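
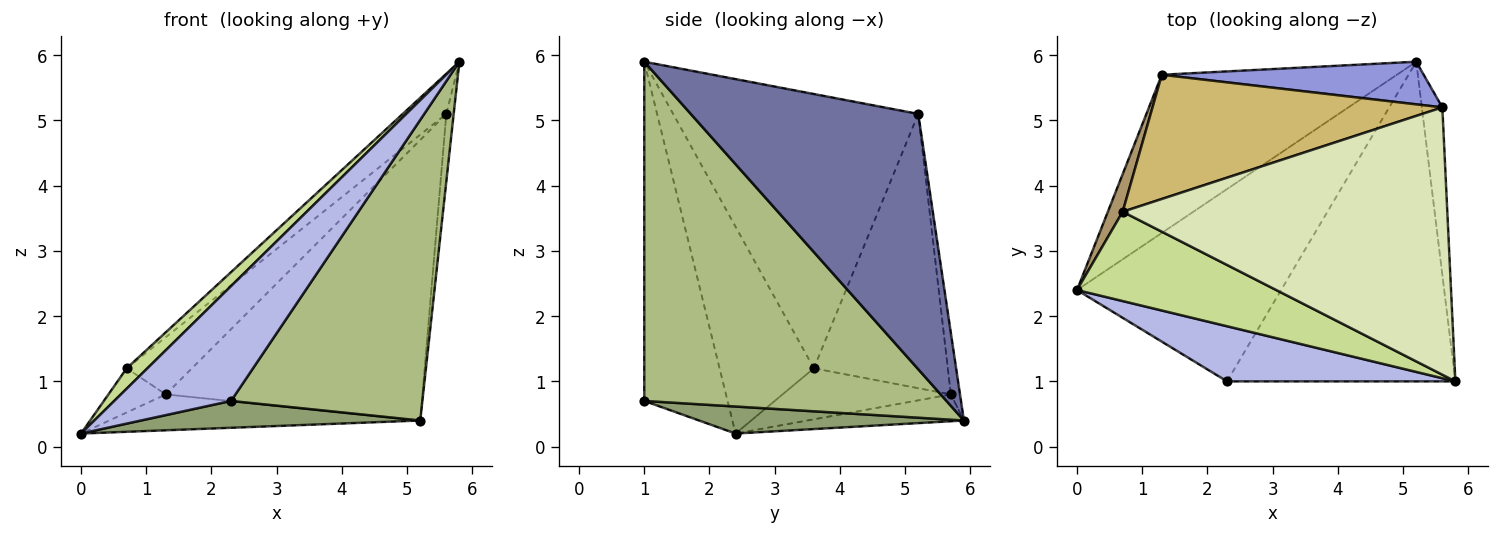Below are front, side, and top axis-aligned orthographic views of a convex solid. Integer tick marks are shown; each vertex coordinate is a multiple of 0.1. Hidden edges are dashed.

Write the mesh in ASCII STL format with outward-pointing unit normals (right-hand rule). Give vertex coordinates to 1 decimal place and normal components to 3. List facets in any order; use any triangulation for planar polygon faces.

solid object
 facet normal 0.996 0.032 -0.080
  outer loop
   vertex 5.6 5.2 5.1
   vertex 5.8 1.0 5.9
   vertex 5.2 5.9 0.4
  endloop
 endfacet
 facet normal -0.111 0.220 -0.969
  outer loop
   vertex 1.3 5.7 0.8
   vertex 5.2 5.9 0.4
   vertex 0.0 2.4 0.2
  endloop
 endfacet
 facet normal -0.035 0.988 0.150
  outer loop
   vertex 1.3 5.7 0.8
   vertex 5.6 5.2 5.1
   vertex 5.2 5.9 0.4
  endloop
 endfacet
 facet normal -0.541 -0.758 0.364
  outer loop
   vertex 2.3 1.0 0.7
   vertex 5.8 1.0 5.9
   vertex 0.0 2.4 0.2
  endloop
 endfacet
 facet normal 0.130 -0.137 -0.982
  outer loop
   vertex 2.3 1.0 0.7
   vertex 0.0 2.4 0.2
   vertex 5.2 5.9 0.4
  endloop
 endfacet
 facet normal 0.734 -0.465 -0.494
  outer loop
   vertex 2.3 1.0 0.7
   vertex 5.2 5.9 0.4
   vertex 5.8 1.0 5.9
  endloop
 endfacet
 facet normal -0.711 -0.156 0.685
  outer loop
   vertex 0.7 3.6 1.2
   vertex 0.0 2.4 0.2
   vertex 5.8 1.0 5.9
  endloop
 endfacet
 facet normal -0.641 0.114 0.759
  outer loop
   vertex 0.7 3.6 1.2
   vertex 5.8 1.0 5.9
   vertex 5.6 5.2 5.1
  endloop
 endfacet
 facet normal -0.913 0.311 0.265
  outer loop
   vertex 0.7 3.6 1.2
   vertex 1.3 5.7 0.8
   vertex 0.0 2.4 0.2
  endloop
 endfacet
 facet normal -0.652 0.317 0.689
  outer loop
   vertex 0.7 3.6 1.2
   vertex 5.6 5.2 5.1
   vertex 1.3 5.7 0.8
  endloop
 endfacet
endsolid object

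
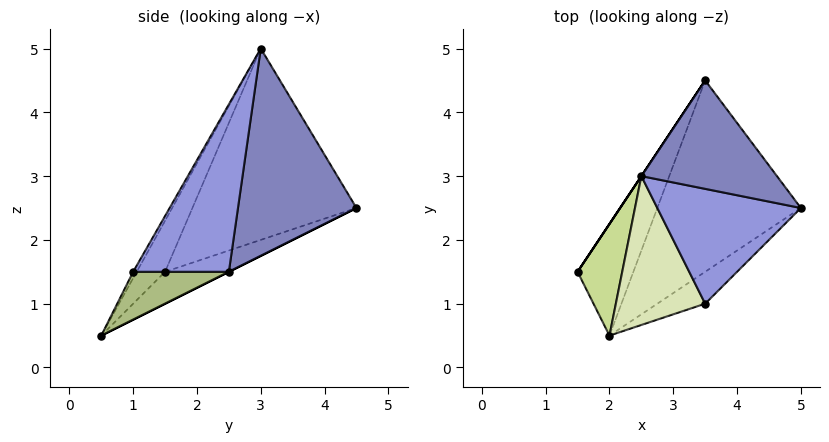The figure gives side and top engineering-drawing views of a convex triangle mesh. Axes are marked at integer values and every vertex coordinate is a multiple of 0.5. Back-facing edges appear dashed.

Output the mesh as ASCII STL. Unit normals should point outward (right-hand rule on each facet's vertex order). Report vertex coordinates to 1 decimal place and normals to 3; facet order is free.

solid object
 facet normal -0.832 0.555 0.000
  outer loop
   vertex 2.5 3.0 5.0
   vertex 3.5 4.5 2.5
   vertex 1.5 1.5 1.5
  endloop
 endfacet
 facet normal 0.789 0.334 0.516
  outer loop
   vertex 2.5 3.0 5.0
   vertex 5.0 2.5 1.5
   vertex 3.5 4.5 2.5
  endloop
 endfacet
 facet normal 0.605 -0.605 0.518
  outer loop
   vertex 3.5 1.0 1.5
   vertex 5.0 2.5 1.5
   vertex 2.5 3.0 5.0
  endloop
 endfacet
 facet normal -0.422 0.527 -0.738
  outer loop
   vertex 2.0 0.5 0.5
   vertex 1.5 1.5 1.5
   vertex 3.5 4.5 2.5
  endloop
 endfacet
 facet normal 0.000 0.447 -0.894
  outer loop
   vertex 2.0 0.5 0.5
   vertex 3.5 4.5 2.5
   vertex 5.0 2.5 1.5
  endloop
 endfacet
 facet normal 0.577 -0.577 -0.577
  outer loop
   vertex 2.0 0.5 0.5
   vertex 5.0 2.5 1.5
   vertex 3.5 1.0 1.5
  endloop
 endfacet
 facet normal -0.523 -0.719 0.458
  outer loop
   vertex 2.0 0.5 0.5
   vertex 2.5 3.0 5.0
   vertex 1.5 1.5 1.5
  endloop
 endfacet
 facet normal -0.035 -0.872 0.488
  outer loop
   vertex 2.0 0.5 0.5
   vertex 3.5 1.0 1.5
   vertex 2.5 3.0 5.0
  endloop
 endfacet
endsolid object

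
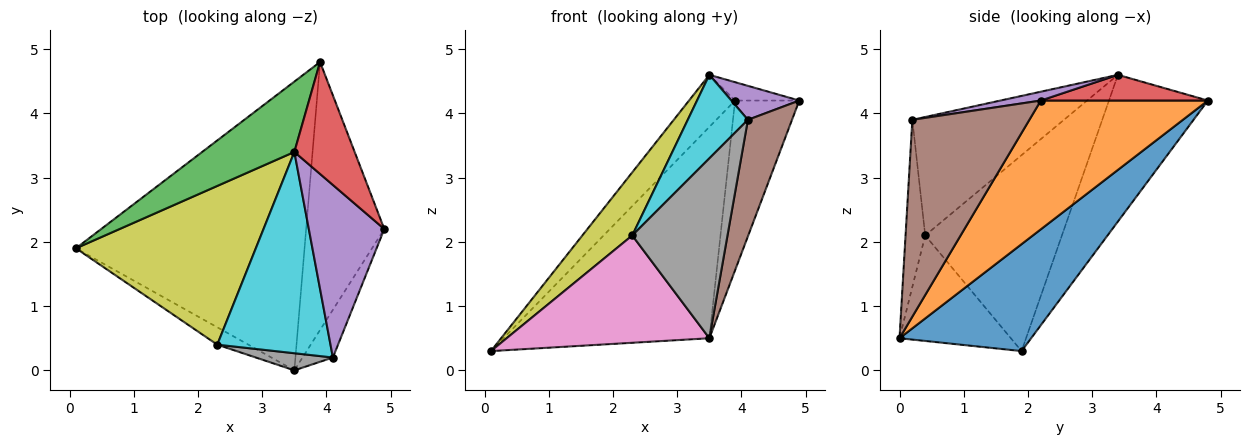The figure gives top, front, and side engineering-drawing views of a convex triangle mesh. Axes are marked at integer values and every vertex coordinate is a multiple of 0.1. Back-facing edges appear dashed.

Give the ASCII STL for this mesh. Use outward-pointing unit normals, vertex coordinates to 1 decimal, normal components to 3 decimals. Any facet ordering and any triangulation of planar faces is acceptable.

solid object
 facet normal 0.353 0.553 -0.755
  outer loop
   vertex 3.5 0.0 0.5
   vertex 0.1 1.9 0.3
   vertex 3.9 4.8 4.2
  endloop
 endfacet
 facet normal 0.812 0.312 -0.493
  outer loop
   vertex 3.5 0.0 0.5
   vertex 3.9 4.8 4.2
   vertex 4.9 2.2 4.2
  endloop
 endfacet
 facet normal -0.788 0.367 0.495
  outer loop
   vertex 3.5 3.4 4.6
   vertex 3.9 4.8 4.2
   vertex 0.1 1.9 0.3
  endloop
 endfacet
 facet normal 0.388 0.149 0.910
  outer loop
   vertex 3.5 3.4 4.6
   vertex 4.9 2.2 4.2
   vertex 3.9 4.8 4.2
  endloop
 endfacet
 facet normal 0.114 -0.192 0.975
  outer loop
   vertex 4.1 0.2 3.9
   vertex 4.9 2.2 4.2
   vertex 3.5 3.4 4.6
  endloop
 endfacet
 facet normal 0.926 -0.349 -0.143
  outer loop
   vertex 4.1 0.2 3.9
   vertex 3.5 0.0 0.5
   vertex 4.9 2.2 4.2
  endloop
 endfacet
 facet normal -0.477 -0.868 -0.141
  outer loop
   vertex 2.3 0.4 2.1
   vertex 0.1 1.9 0.3
   vertex 3.5 0.0 0.5
  endloop
 endfacet
 facet normal -0.201 -0.975 0.093
  outer loop
   vertex 2.3 0.4 2.1
   vertex 3.5 0.0 0.5
   vertex 4.1 0.2 3.9
  endloop
 endfacet
 facet normal -0.711 -0.260 0.653
  outer loop
   vertex 2.3 0.4 2.1
   vertex 3.5 3.4 4.6
   vertex 0.1 1.9 0.3
  endloop
 endfacet
 facet normal -0.695 -0.276 0.664
  outer loop
   vertex 2.3 0.4 2.1
   vertex 4.1 0.2 3.9
   vertex 3.5 3.4 4.6
  endloop
 endfacet
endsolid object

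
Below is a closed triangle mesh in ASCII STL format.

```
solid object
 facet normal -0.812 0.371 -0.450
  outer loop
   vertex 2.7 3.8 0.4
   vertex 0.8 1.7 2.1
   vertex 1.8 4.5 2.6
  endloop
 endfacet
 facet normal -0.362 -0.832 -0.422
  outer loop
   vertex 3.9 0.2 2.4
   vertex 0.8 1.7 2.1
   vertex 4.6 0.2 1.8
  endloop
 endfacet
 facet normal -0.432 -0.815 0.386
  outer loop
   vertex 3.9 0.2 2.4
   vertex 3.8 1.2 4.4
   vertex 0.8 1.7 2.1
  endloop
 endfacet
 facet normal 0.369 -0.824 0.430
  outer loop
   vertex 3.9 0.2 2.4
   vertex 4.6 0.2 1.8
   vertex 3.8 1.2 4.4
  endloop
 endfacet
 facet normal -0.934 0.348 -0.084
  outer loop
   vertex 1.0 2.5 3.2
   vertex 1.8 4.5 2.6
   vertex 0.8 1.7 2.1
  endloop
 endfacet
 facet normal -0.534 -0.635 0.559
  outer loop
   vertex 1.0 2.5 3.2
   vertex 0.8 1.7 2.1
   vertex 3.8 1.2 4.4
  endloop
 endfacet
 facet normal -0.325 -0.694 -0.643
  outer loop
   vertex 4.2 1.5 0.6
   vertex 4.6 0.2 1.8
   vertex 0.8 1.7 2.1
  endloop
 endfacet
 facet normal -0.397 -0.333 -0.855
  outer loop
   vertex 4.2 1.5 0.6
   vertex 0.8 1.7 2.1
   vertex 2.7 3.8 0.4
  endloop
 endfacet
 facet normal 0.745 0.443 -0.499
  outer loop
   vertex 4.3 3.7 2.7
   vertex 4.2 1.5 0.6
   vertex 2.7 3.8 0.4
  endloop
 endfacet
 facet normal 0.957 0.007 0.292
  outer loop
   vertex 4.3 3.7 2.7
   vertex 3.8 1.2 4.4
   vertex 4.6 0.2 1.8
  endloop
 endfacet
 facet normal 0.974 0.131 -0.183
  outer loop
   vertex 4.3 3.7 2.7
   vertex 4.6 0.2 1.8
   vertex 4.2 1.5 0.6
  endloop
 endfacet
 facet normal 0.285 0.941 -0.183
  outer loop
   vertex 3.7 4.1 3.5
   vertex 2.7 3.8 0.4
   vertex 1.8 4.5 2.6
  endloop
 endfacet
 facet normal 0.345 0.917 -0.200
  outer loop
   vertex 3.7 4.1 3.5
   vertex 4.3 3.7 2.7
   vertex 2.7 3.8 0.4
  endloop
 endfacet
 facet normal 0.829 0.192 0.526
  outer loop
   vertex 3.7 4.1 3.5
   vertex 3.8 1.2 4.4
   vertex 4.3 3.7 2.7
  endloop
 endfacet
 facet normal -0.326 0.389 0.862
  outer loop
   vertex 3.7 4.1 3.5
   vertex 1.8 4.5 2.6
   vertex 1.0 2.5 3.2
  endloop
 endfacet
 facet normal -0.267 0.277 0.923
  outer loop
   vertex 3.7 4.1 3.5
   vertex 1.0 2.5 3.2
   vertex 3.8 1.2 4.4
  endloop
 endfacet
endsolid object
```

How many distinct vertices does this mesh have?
10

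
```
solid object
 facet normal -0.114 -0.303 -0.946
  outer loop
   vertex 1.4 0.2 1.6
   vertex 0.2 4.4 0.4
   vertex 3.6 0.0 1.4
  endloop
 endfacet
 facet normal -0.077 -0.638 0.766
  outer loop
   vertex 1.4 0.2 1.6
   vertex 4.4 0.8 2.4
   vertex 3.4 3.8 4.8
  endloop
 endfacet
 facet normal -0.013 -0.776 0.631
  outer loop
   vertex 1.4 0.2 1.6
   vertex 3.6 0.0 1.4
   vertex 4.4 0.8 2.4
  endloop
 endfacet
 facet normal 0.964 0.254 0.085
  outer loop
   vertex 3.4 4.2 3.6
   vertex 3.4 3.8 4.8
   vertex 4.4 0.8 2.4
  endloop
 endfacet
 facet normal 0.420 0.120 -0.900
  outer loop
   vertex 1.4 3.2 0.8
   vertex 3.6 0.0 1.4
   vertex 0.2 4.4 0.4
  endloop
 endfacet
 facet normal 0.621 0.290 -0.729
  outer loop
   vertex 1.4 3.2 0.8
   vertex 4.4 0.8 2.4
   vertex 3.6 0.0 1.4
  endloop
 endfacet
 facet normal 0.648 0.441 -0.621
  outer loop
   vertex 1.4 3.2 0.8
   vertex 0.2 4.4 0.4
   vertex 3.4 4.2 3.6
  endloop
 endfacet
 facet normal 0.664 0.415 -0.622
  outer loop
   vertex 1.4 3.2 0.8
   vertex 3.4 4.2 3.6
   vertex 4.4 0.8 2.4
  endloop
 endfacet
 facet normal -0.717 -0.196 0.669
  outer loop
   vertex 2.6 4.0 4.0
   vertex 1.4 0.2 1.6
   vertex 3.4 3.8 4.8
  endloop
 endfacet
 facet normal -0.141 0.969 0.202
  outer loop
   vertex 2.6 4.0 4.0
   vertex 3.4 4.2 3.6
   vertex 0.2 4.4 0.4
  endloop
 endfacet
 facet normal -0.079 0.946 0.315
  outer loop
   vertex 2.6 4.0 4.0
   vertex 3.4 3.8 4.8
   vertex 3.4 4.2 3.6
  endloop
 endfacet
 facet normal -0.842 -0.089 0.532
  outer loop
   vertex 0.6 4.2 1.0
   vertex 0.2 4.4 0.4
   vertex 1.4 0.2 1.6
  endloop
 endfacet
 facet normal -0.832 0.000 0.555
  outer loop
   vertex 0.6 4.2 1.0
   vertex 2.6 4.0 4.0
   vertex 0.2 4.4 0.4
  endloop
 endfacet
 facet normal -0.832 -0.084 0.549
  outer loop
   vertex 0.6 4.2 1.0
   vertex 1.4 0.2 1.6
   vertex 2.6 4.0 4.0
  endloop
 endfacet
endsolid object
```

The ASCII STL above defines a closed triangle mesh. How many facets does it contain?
14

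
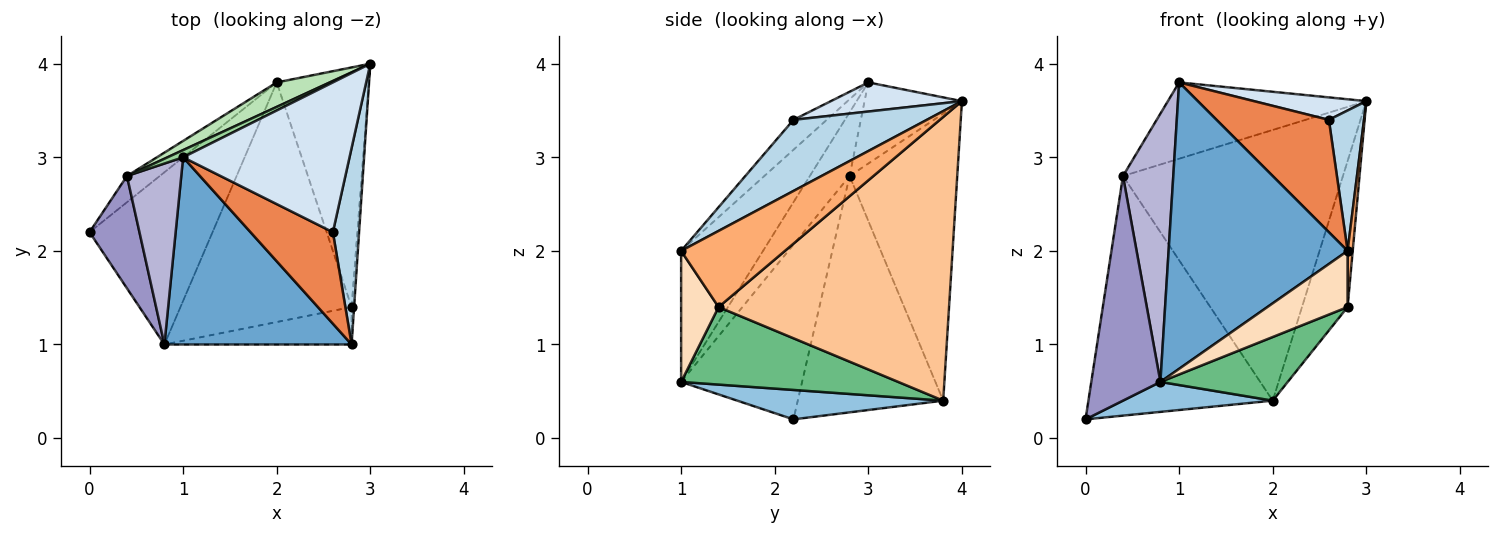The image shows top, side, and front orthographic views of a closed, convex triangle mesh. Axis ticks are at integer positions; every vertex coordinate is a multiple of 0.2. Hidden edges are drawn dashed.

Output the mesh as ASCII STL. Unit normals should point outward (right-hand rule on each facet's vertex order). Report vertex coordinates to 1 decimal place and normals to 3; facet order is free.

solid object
 facet normal -0.358 -0.782 0.511
  outer loop
   vertex 0.8 1.0 0.6
   vertex 2.8 1.0 2.0
   vertex 1.0 3.0 3.8
  endloop
 endfacet
 facet normal 0.229 -0.167 -0.959
  outer loop
   vertex 0.8 1.0 0.6
   vertex 0.0 2.2 0.2
   vertex 2.0 3.8 0.4
  endloop
 endfacet
 facet normal 0.911 -0.240 0.336
  outer loop
   vertex 2.6 2.2 3.4
   vertex 2.8 1.0 2.0
   vertex 3.0 4.0 3.6
  endloop
 endfacet
 facet normal 0.171 -0.146 0.974
  outer loop
   vertex 2.6 2.2 3.4
   vertex 3.0 4.0 3.6
   vertex 1.0 3.0 3.8
  endloop
 endfacet
 facet normal -0.224 -0.756 0.616
  outer loop
   vertex 2.6 2.2 3.4
   vertex 1.0 3.0 3.8
   vertex 2.8 1.0 2.0
  endloop
 endfacet
 facet normal 0.998 -0.049 -0.033
  outer loop
   vertex 2.8 1.4 1.4
   vertex 3.0 4.0 3.6
   vertex 2.8 1.0 2.0
  endloop
 endfacet
 facet normal 0.935 0.185 -0.304
  outer loop
   vertex 2.8 1.4 1.4
   vertex 2.0 3.8 0.4
   vertex 3.0 4.0 3.6
  endloop
 endfacet
 facet normal 0.362 -0.776 -0.517
  outer loop
   vertex 2.8 1.4 1.4
   vertex 2.8 1.0 2.0
   vertex 0.8 1.0 0.6
  endloop
 endfacet
 facet normal 0.401 -0.235 -0.885
  outer loop
   vertex 2.8 1.4 1.4
   vertex 0.8 1.0 0.6
   vertex 2.0 3.8 0.4
  endloop
 endfacet
 facet normal -0.439 0.895 0.084
  outer loop
   vertex 0.4 2.8 2.8
   vertex 1.0 3.0 3.8
   vertex 3.0 4.0 3.6
  endloop
 endfacet
 facet normal -0.438 0.895 0.081
  outer loop
   vertex 0.4 2.8 2.8
   vertex 3.0 4.0 3.6
   vertex 2.0 3.8 0.4
  endloop
 endfacet
 facet normal -0.617 0.782 -0.086
  outer loop
   vertex 0.4 2.8 2.8
   vertex 2.0 3.8 0.4
   vertex 0.0 2.2 0.2
  endloop
 endfacet
 facet normal -0.843 -0.482 0.241
  outer loop
   vertex 0.4 2.8 2.8
   vertex 0.0 2.2 0.2
   vertex 0.8 1.0 0.6
  endloop
 endfacet
 facet normal -0.548 -0.693 0.468
  outer loop
   vertex 0.4 2.8 2.8
   vertex 0.8 1.0 0.6
   vertex 1.0 3.0 3.8
  endloop
 endfacet
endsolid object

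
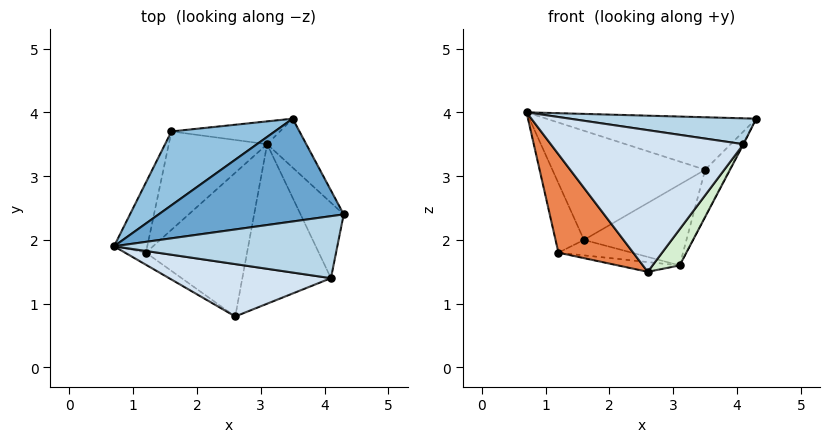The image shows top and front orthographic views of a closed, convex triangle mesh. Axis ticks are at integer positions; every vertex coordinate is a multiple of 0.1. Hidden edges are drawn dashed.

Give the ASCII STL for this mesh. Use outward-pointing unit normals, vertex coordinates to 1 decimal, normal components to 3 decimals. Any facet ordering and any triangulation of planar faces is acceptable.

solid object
 facet normal -0.038 0.454 0.890
  outer loop
   vertex 3.5 3.9 3.1
   vertex 0.7 1.9 4.0
   vertex 4.3 2.4 3.9
  endloop
 endfacet
 facet normal -0.381 0.766 0.518
  outer loop
   vertex 1.6 3.7 2.0
   vertex 0.7 1.9 4.0
   vertex 3.5 3.9 3.1
  endloop
 endfacet
 facet normal 0.079 -0.384 0.920
  outer loop
   vertex 4.1 1.4 3.5
   vertex 4.3 2.4 3.9
   vertex 0.7 1.9 4.0
  endloop
 endfacet
 facet normal -0.087 -0.934 0.345
  outer loop
   vertex 4.1 1.4 3.5
   vertex 0.7 1.9 4.0
   vertex 2.6 0.8 1.5
  endloop
 endfacet
 facet normal -0.592 -0.800 -0.098
  outer loop
   vertex 1.2 1.8 1.8
   vertex 2.6 0.8 1.5
   vertex 0.7 1.9 4.0
  endloop
 endfacet
 facet normal -0.948 0.223 -0.226
  outer loop
   vertex 1.2 1.8 1.8
   vertex 0.7 1.9 4.0
   vertex 1.6 3.7 2.0
  endloop
 endfacet
 facet normal 0.056 0.961 -0.271
  outer loop
   vertex 3.1 3.5 1.6
   vertex 1.6 3.7 2.0
   vertex 3.5 3.9 3.1
  endloop
 endfacet
 facet normal 0.896 0.307 -0.321
  outer loop
   vertex 3.1 3.5 1.6
   vertex 3.5 3.9 3.1
   vertex 4.3 2.4 3.9
  endloop
 endfacet
 facet normal -0.163 0.067 -0.984
  outer loop
   vertex 3.1 3.5 1.6
   vertex 2.6 0.8 1.5
   vertex 1.2 1.8 1.8
  endloop
 endfacet
 facet normal -0.236 0.151 -0.960
  outer loop
   vertex 3.1 3.5 1.6
   vertex 1.2 1.8 1.8
   vertex 1.6 3.7 2.0
  endloop
 endfacet
 facet normal 0.888 0.006 -0.460
  outer loop
   vertex 3.1 3.5 1.6
   vertex 4.3 2.4 3.9
   vertex 4.1 1.4 3.5
  endloop
 endfacet
 facet normal 0.812 -0.129 -0.570
  outer loop
   vertex 3.1 3.5 1.6
   vertex 4.1 1.4 3.5
   vertex 2.6 0.8 1.5
  endloop
 endfacet
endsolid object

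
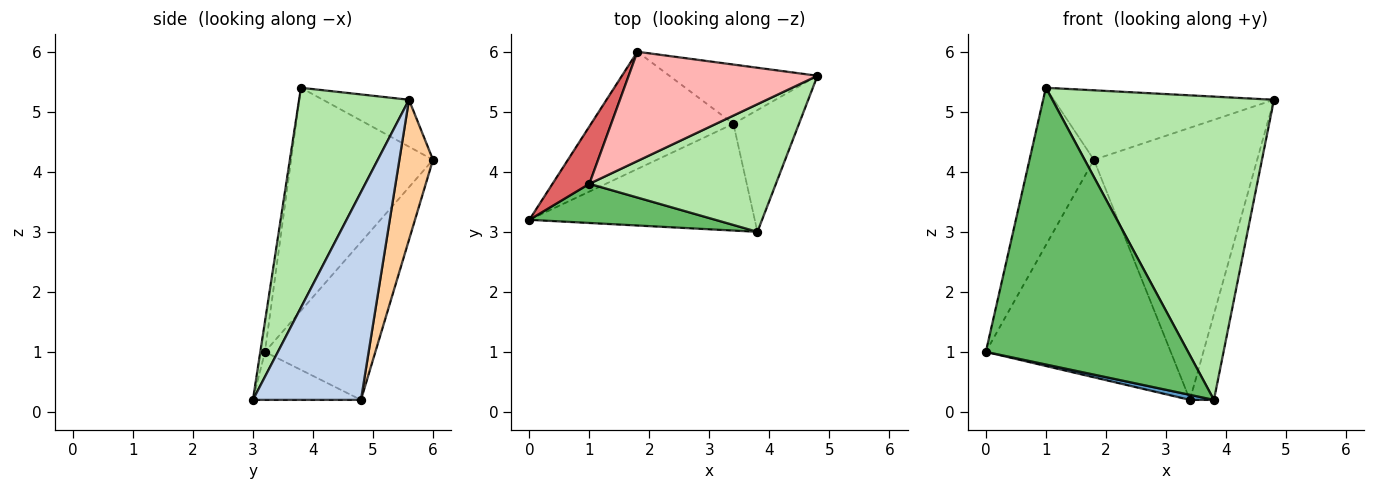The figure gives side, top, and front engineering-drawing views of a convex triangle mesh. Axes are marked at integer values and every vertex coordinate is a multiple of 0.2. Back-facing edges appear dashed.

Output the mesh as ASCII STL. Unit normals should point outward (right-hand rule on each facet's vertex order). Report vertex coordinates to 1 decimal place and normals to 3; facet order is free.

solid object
 facet normal -0.208 -0.046 -0.977
  outer loop
   vertex 3.4 4.8 0.2
   vertex 3.8 3.0 0.2
   vertex 0.0 3.2 1.0
  endloop
 endfacet
 facet normal 0.933 0.207 -0.294
  outer loop
   vertex 3.4 4.8 0.2
   vertex 4.8 5.6 5.2
   vertex 3.8 3.0 0.2
  endloop
 endfacet
 facet normal -0.465 0.779 -0.420
  outer loop
   vertex 1.8 6.0 4.2
   vertex 3.4 4.8 0.2
   vertex 0.0 3.2 1.0
  endloop
 endfacet
 facet normal 0.197 0.958 -0.208
  outer loop
   vertex 1.8 6.0 4.2
   vertex 4.8 5.6 5.2
   vertex 3.4 4.8 0.2
  endloop
 endfacet
 facet normal -0.023 -0.990 0.140
  outer loop
   vertex 1.0 3.8 5.4
   vertex 0.0 3.2 1.0
   vertex 3.8 3.0 0.2
  endloop
 endfacet
 facet normal 0.416 -0.838 0.353
  outer loop
   vertex 1.0 3.8 5.4
   vertex 3.8 3.0 0.2
   vertex 4.8 5.6 5.2
  endloop
 endfacet
 facet normal -0.900 0.409 0.149
  outer loop
   vertex 1.0 3.8 5.4
   vertex 1.8 6.0 4.2
   vertex 0.0 3.2 1.0
  endloop
 endfacet
 facet normal -0.205 0.525 0.826
  outer loop
   vertex 1.0 3.8 5.4
   vertex 4.8 5.6 5.2
   vertex 1.8 6.0 4.2
  endloop
 endfacet
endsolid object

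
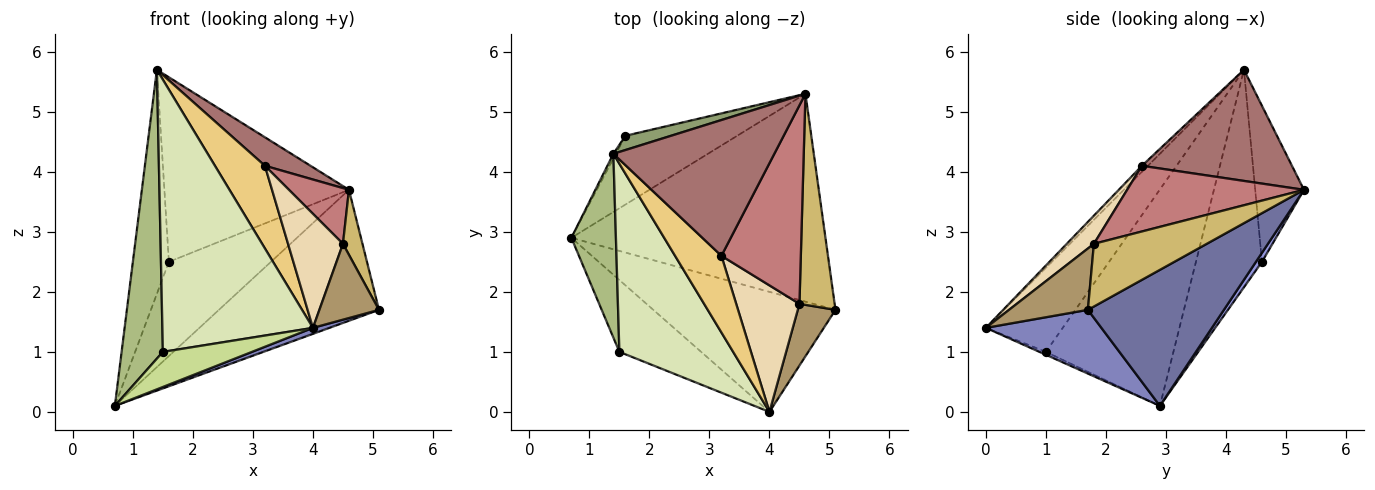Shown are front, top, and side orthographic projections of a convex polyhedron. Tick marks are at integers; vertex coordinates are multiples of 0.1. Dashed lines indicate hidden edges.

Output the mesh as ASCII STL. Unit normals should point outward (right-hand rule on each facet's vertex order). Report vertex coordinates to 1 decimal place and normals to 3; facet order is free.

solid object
 facet normal 0.413 0.485 -0.771
  outer loop
   vertex 4.6 5.3 3.7
   vertex 5.1 1.7 1.7
   vertex 0.7 2.9 0.1
  endloop
 endfacet
 facet normal 0.330 -0.047 -0.943
  outer loop
   vertex 4.0 0.0 1.4
   vertex 0.7 2.9 0.1
   vertex 5.1 1.7 1.7
  endloop
 endfacet
 facet normal 0.047 0.807 -0.589
  outer loop
   vertex 1.6 4.6 2.5
   vertex 4.6 5.3 3.7
   vertex 0.7 2.9 0.1
  endloop
 endfacet
 facet normal -0.878 0.479 -0.010
  outer loop
   vertex 1.6 4.6 2.5
   vertex 0.7 2.9 0.1
   vertex 1.4 4.3 5.7
  endloop
 endfacet
 facet normal -0.255 0.964 0.074
  outer loop
   vertex 1.6 4.6 2.5
   vertex 1.4 4.3 5.7
   vertex 4.6 5.3 3.7
  endloop
 endfacet
 facet normal -0.934 -0.302 0.192
  outer loop
   vertex 1.5 1.0 1.0
   vertex 1.4 4.3 5.7
   vertex 0.7 2.9 0.1
  endloop
 endfacet
 facet normal -0.032 -0.439 -0.898
  outer loop
   vertex 1.5 1.0 1.0
   vertex 0.7 2.9 0.1
   vertex 4.0 0.0 1.4
  endloop
 endfacet
 facet normal -0.387 -0.758 0.524
  outer loop
   vertex 1.5 1.0 1.0
   vertex 4.0 0.0 1.4
   vertex 1.4 4.3 5.7
  endloop
 endfacet
 facet normal 0.717 -0.541 0.440
  outer loop
   vertex 4.5 1.8 2.8
   vertex 4.0 0.0 1.4
   vertex 5.1 1.7 1.7
  endloop
 endfacet
 facet normal 0.862 -0.149 0.484
  outer loop
   vertex 4.5 1.8 2.8
   vertex 5.1 1.7 1.7
   vertex 4.6 5.3 3.7
  endloop
 endfacet
 facet normal -0.088 -0.730 0.677
  outer loop
   vertex 3.2 2.6 4.1
   vertex 1.4 4.3 5.7
   vertex 4.0 0.0 1.4
  endloop
 endfacet
 facet normal 0.314 -0.636 0.705
  outer loop
   vertex 3.2 2.6 4.1
   vertex 4.0 0.0 1.4
   vertex 4.5 1.8 2.8
  endloop
 endfacet
 facet normal 0.560 -0.170 0.811
  outer loop
   vertex 3.2 2.6 4.1
   vertex 4.6 5.3 3.7
   vertex 1.4 4.3 5.7
  endloop
 endfacet
 facet normal 0.623 -0.211 0.753
  outer loop
   vertex 3.2 2.6 4.1
   vertex 4.5 1.8 2.8
   vertex 4.6 5.3 3.7
  endloop
 endfacet
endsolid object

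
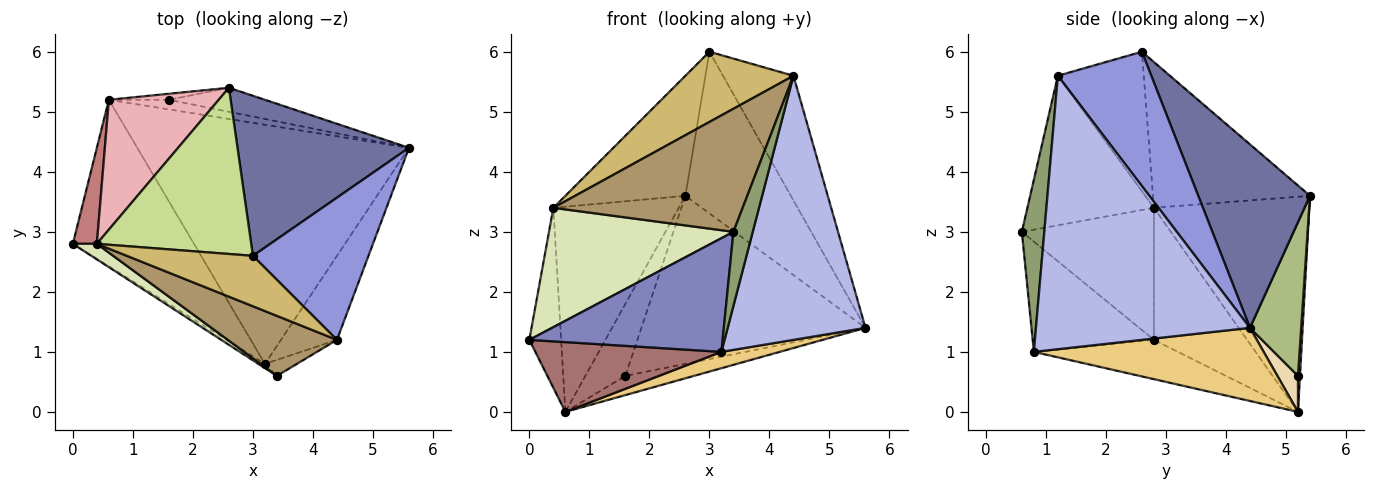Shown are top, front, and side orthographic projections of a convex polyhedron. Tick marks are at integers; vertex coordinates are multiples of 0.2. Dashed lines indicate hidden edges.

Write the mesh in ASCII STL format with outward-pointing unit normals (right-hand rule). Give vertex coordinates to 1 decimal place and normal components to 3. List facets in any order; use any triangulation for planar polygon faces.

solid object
 facet normal 0.601 0.568 0.562
  outer loop
   vertex 2.6 5.4 3.6
   vertex 3.0 2.6 6.0
   vertex 5.6 4.4 1.4
  endloop
 endfacet
 facet normal -0.531 -0.847 -0.032
  outer loop
   vertex 3.2 0.8 1.0
   vertex 3.4 0.6 3.0
   vertex 0.0 2.8 1.2
  endloop
 endfacet
 facet normal 0.658 0.496 0.566
  outer loop
   vertex 4.4 1.2 5.6
   vertex 5.6 4.4 1.4
   vertex 3.0 2.6 6.0
  endloop
 endfacet
 facet normal 0.829 -0.534 -0.170
  outer loop
   vertex 4.4 1.2 5.6
   vertex 3.2 0.8 1.0
   vertex 5.6 4.4 1.4
  endloop
 endfacet
 facet normal 0.751 -0.646 -0.140
  outer loop
   vertex 4.4 1.2 5.6
   vertex 3.4 0.6 3.0
   vertex 3.2 0.8 1.0
  endloop
 endfacet
 facet normal 0.221 0.966 -0.138
  outer loop
   vertex 1.6 5.2 0.6
   vertex 2.6 5.4 3.6
   vertex 5.6 4.4 1.4
  endloop
 endfacet
 facet normal -0.608 0.465 0.644
  outer loop
   vertex 0.4 2.8 3.4
   vertex 3.0 2.6 6.0
   vertex 2.6 5.4 3.6
  endloop
 endfacet
 facet normal -0.579 -0.809 0.105
  outer loop
   vertex 0.4 2.8 3.4
   vertex 0.0 2.8 1.2
   vertex 3.4 0.6 3.0
  endloop
 endfacet
 facet normal -0.515 -0.770 0.376
  outer loop
   vertex 0.4 2.8 3.4
   vertex 3.4 0.6 3.0
   vertex 4.4 1.2 5.6
  endloop
 endfacet
 facet normal -0.542 -0.682 0.490
  outer loop
   vertex 0.4 2.8 3.4
   vertex 4.4 1.2 5.6
   vertex 3.0 2.6 6.0
  endloop
 endfacet
 facet normal 0.259 -0.066 -0.964
  outer loop
   vertex 0.6 5.2 0.0
   vertex 5.6 4.4 1.4
   vertex 3.2 0.8 1.0
  endloop
 endfacet
 facet normal 0.259 0.864 -0.432
  outer loop
   vertex 0.6 5.2 0.0
   vertex 1.6 5.2 0.6
   vertex 5.6 4.4 1.4
  endloop
 endfacet
 facet normal -0.287 -0.370 -0.884
  outer loop
   vertex 0.6 5.2 0.0
   vertex 3.2 0.8 1.0
   vertex 0.0 2.8 1.2
  endloop
 endfacet
 facet normal -0.933 0.318 0.170
  outer loop
   vertex 0.6 5.2 0.0
   vertex 0.0 2.8 1.2
   vertex 0.4 2.8 3.4
  endloop
 endfacet
 facet normal 0.050 0.995 -0.083
  outer loop
   vertex 0.6 5.2 0.0
   vertex 2.6 5.4 3.6
   vertex 1.6 5.2 0.6
  endloop
 endfacet
 facet normal -0.723 0.584 0.369
  outer loop
   vertex 0.6 5.2 0.0
   vertex 0.4 2.8 3.4
   vertex 2.6 5.4 3.6
  endloop
 endfacet
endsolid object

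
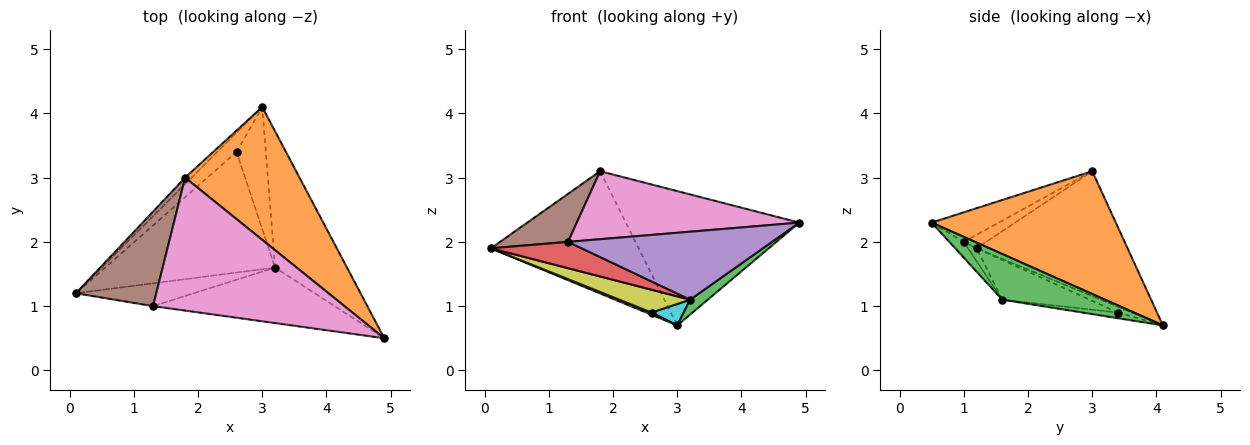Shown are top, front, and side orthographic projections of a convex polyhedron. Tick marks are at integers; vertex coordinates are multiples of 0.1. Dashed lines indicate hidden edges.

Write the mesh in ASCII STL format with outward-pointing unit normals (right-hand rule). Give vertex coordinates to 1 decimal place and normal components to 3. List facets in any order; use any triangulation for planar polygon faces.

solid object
 facet normal -0.714 0.699 -0.037
  outer loop
   vertex 1.8 3.0 3.1
   vertex 3.0 4.1 0.7
   vertex 0.1 1.2 1.9
  endloop
 endfacet
 facet normal 0.602 0.567 0.561
  outer loop
   vertex 1.8 3.0 3.1
   vertex 4.9 0.5 2.3
   vertex 3.0 4.1 0.7
  endloop
 endfacet
 facet normal 0.534 -0.092 -0.841
  outer loop
   vertex 3.2 1.6 1.1
   vertex 3.0 4.1 0.7
   vertex 4.9 0.5 2.3
  endloop
 endfacet
 facet normal -0.071 -0.754 -0.653
  outer loop
   vertex 1.3 1.0 2.0
   vertex 0.1 1.2 1.9
   vertex 3.2 1.6 1.1
  endloop
 endfacet
 facet normal -0.055 -0.774 -0.631
  outer loop
   vertex 1.3 1.0 2.0
   vertex 3.2 1.6 1.1
   vertex 4.9 0.5 2.3
  endloop
 endfacet
 facet normal -0.148 -0.448 0.882
  outer loop
   vertex 1.3 1.0 2.0
   vertex 1.8 3.0 3.1
   vertex 0.1 1.2 1.9
  endloop
 endfacet
 facet normal -0.136 -0.451 0.882
  outer loop
   vertex 1.3 1.0 2.0
   vertex 4.9 0.5 2.3
   vertex 1.8 3.0 3.1
  endloop
 endfacet
 facet normal -0.285 -0.109 -0.952
  outer loop
   vertex 2.6 3.4 0.9
   vertex 0.1 1.2 1.9
   vertex 3.0 4.1 0.7
  endloop
 endfacet
 facet normal -0.224 -0.181 -0.958
  outer loop
   vertex 2.6 3.4 0.9
   vertex 3.2 1.6 1.1
   vertex 0.1 1.2 1.9
  endloop
 endfacet
 facet normal -0.187 -0.170 -0.968
  outer loop
   vertex 2.6 3.4 0.9
   vertex 3.0 4.1 0.7
   vertex 3.2 1.6 1.1
  endloop
 endfacet
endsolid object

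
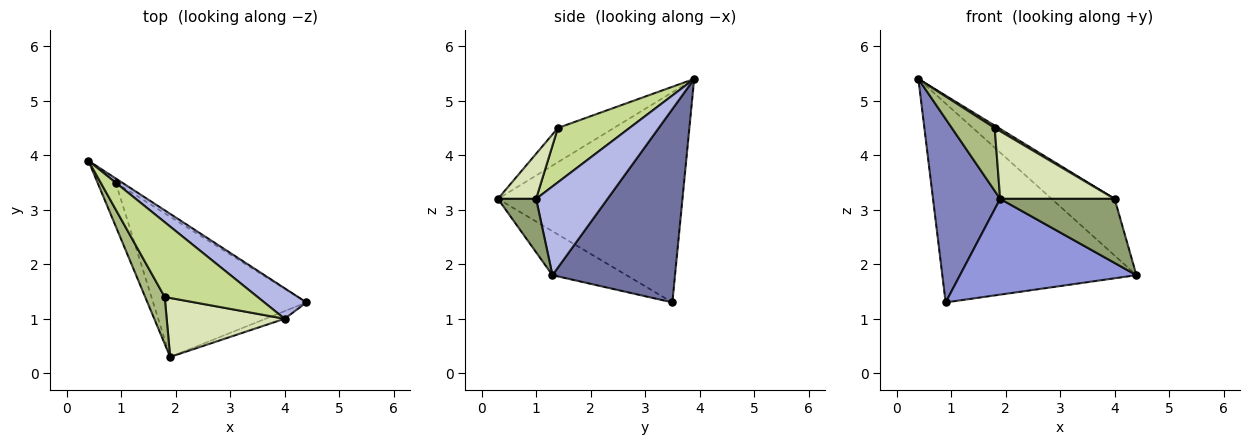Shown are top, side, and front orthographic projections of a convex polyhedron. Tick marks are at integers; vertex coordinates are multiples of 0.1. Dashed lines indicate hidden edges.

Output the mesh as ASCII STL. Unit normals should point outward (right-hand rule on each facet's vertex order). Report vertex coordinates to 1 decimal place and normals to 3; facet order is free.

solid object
 facet normal 0.534 0.845 -0.017
  outer loop
   vertex 0.9 3.5 1.3
   vertex 0.4 3.9 5.4
   vertex 4.4 1.3 1.8
  endloop
 endfacet
 facet normal -0.937 -0.341 -0.081
  outer loop
   vertex 0.9 3.5 1.3
   vertex 1.9 0.3 3.2
   vertex 0.4 3.9 5.4
  endloop
 endfacet
 facet normal -0.230 -0.549 -0.803
  outer loop
   vertex 0.9 3.5 1.3
   vertex 4.4 1.3 1.8
   vertex 1.9 0.3 3.2
  endloop
 endfacet
 facet normal 0.707 0.623 0.335
  outer loop
   vertex 4.0 1.0 3.2
   vertex 4.4 1.3 1.8
   vertex 0.4 3.9 5.4
  endloop
 endfacet
 facet normal 0.314 -0.943 -0.112
  outer loop
   vertex 4.0 1.0 3.2
   vertex 1.9 0.3 3.2
   vertex 4.4 1.3 1.8
  endloop
 endfacet
 facet normal -0.723 -0.554 0.413
  outer loop
   vertex 1.8 1.4 4.5
   vertex 0.4 3.9 5.4
   vertex 1.9 0.3 3.2
  endloop
 endfacet
 facet normal 0.505 -0.028 0.863
  outer loop
   vertex 1.8 1.4 4.5
   vertex 4.0 1.0 3.2
   vertex 0.4 3.9 5.4
  endloop
 endfacet
 facet normal 0.244 -0.731 0.637
  outer loop
   vertex 1.8 1.4 4.5
   vertex 1.9 0.3 3.2
   vertex 4.0 1.0 3.2
  endloop
 endfacet
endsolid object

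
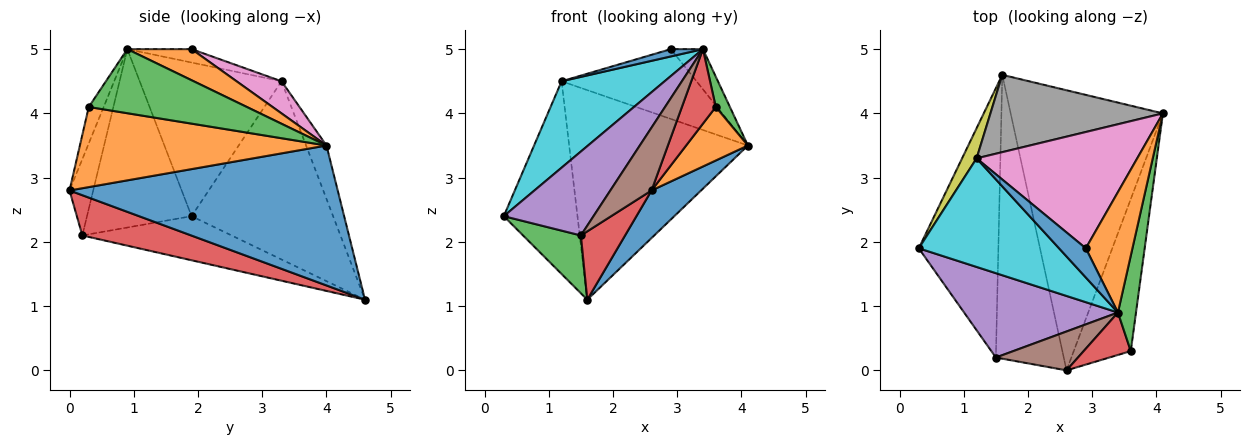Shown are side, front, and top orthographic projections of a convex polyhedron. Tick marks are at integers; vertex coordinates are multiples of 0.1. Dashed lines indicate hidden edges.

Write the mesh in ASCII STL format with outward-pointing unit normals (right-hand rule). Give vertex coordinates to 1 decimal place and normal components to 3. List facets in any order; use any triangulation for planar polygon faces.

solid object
 facet normal 0.672 -0.124 -0.731
  outer loop
   vertex 1.6 4.6 1.1
   vertex 4.1 4.0 3.5
   vertex 2.6 0.0 2.8
  endloop
 endfacet
 facet normal 0.535 0.267 0.802
  outer loop
   vertex 3.4 0.9 5.0
   vertex 4.1 4.0 3.5
   vertex 2.9 1.9 5.0
  endloop
 endfacet
 facet normal -0.476 -0.185 -0.860
  outer loop
   vertex 1.5 0.2 2.1
   vertex 0.3 1.9 2.4
   vertex 1.6 4.6 1.1
  endloop
 endfacet
 facet normal 0.499 -0.203 -0.842
  outer loop
   vertex 1.5 0.2 2.1
   vertex 1.6 4.6 1.1
   vertex 2.6 0.0 2.8
  endloop
 endfacet
 facet normal -0.635 -0.545 0.548
  outer loop
   vertex 1.5 0.2 2.1
   vertex 3.4 0.9 5.0
   vertex 0.3 1.9 2.4
  endloop
 endfacet
 facet normal -0.440 -0.764 0.472
  outer loop
   vertex 1.5 0.2 2.1
   vertex 2.6 0.0 2.8
   vertex 3.4 0.9 5.0
  endloop
 endfacet
 facet normal 0.169 0.507 0.845
  outer loop
   vertex 1.2 3.3 4.5
   vertex 2.9 1.9 5.0
   vertex 4.1 4.0 3.5
  endloop
 endfacet
 facet normal -0.106 0.933 0.344
  outer loop
   vertex 1.2 3.3 4.5
   vertex 4.1 4.0 3.5
   vertex 1.6 4.6 1.1
  endloop
 endfacet
 facet normal -0.885 0.461 0.072
  outer loop
   vertex 1.2 3.3 4.5
   vertex 1.6 4.6 1.1
   vertex 0.3 1.9 2.4
  endloop
 endfacet
 facet normal -0.651 -0.473 0.594
  outer loop
   vertex 1.2 3.3 4.5
   vertex 0.3 1.9 2.4
   vertex 3.4 0.9 5.0
  endloop
 endfacet
 facet normal -0.436 -0.218 0.873
  outer loop
   vertex 1.2 3.3 4.5
   vertex 3.4 0.9 5.0
   vertex 2.9 1.9 5.0
  endloop
 endfacet
 facet normal 0.798 -0.200 -0.568
  outer loop
   vertex 3.6 0.3 4.1
   vertex 2.6 0.0 2.8
   vertex 4.1 4.0 3.5
  endloop
 endfacet
 facet normal 0.959 -0.086 0.270
  outer loop
   vertex 3.6 0.3 4.1
   vertex 4.1 4.0 3.5
   vertex 3.4 0.9 5.0
  endloop
 endfacet
 facet normal -0.357 -0.812 0.462
  outer loop
   vertex 3.6 0.3 4.1
   vertex 3.4 0.9 5.0
   vertex 2.6 0.0 2.8
  endloop
 endfacet
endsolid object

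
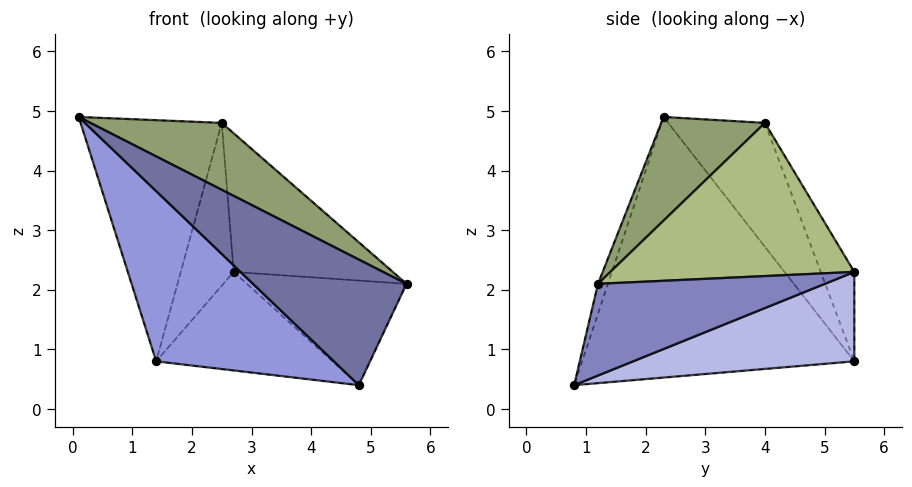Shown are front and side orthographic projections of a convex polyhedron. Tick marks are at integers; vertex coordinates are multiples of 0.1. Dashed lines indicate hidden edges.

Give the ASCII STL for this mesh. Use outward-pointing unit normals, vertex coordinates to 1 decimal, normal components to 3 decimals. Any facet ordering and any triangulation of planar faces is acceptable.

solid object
 facet normal -0.062 -0.965 0.256
  outer loop
   vertex 4.8 0.8 0.4
   vertex 5.6 1.2 2.1
   vertex 0.1 2.3 4.9
  endloop
 endfacet
 facet normal 0.725 0.511 -0.462
  outer loop
   vertex 4.8 0.8 0.4
   vertex 2.7 5.5 2.3
   vertex 5.6 1.2 2.1
  endloop
 endfacet
 facet normal -0.688 -0.450 -0.569
  outer loop
   vertex 1.4 5.5 0.8
   vertex 4.8 0.8 0.4
   vertex 0.1 2.3 4.9
  endloop
 endfacet
 facet normal 0.647 0.516 -0.561
  outer loop
   vertex 1.4 5.5 0.8
   vertex 2.7 5.5 2.3
   vertex 4.8 0.8 0.4
  endloop
 endfacet
 facet normal 0.340 -0.430 0.836
  outer loop
   vertex 2.5 4.0 4.8
   vertex 0.1 2.3 4.9
   vertex 5.6 1.2 2.1
  endloop
 endfacet
 facet normal 0.779 0.508 0.367
  outer loop
   vertex 2.5 4.0 4.8
   vertex 5.6 1.2 2.1
   vertex 2.7 5.5 2.3
  endloop
 endfacet
 facet normal -0.512 0.748 0.421
  outer loop
   vertex 2.5 4.0 4.8
   vertex 1.4 5.5 0.8
   vertex 0.1 2.3 4.9
  endloop
 endfacet
 facet normal -0.486 0.766 0.421
  outer loop
   vertex 2.5 4.0 4.8
   vertex 2.7 5.5 2.3
   vertex 1.4 5.5 0.8
  endloop
 endfacet
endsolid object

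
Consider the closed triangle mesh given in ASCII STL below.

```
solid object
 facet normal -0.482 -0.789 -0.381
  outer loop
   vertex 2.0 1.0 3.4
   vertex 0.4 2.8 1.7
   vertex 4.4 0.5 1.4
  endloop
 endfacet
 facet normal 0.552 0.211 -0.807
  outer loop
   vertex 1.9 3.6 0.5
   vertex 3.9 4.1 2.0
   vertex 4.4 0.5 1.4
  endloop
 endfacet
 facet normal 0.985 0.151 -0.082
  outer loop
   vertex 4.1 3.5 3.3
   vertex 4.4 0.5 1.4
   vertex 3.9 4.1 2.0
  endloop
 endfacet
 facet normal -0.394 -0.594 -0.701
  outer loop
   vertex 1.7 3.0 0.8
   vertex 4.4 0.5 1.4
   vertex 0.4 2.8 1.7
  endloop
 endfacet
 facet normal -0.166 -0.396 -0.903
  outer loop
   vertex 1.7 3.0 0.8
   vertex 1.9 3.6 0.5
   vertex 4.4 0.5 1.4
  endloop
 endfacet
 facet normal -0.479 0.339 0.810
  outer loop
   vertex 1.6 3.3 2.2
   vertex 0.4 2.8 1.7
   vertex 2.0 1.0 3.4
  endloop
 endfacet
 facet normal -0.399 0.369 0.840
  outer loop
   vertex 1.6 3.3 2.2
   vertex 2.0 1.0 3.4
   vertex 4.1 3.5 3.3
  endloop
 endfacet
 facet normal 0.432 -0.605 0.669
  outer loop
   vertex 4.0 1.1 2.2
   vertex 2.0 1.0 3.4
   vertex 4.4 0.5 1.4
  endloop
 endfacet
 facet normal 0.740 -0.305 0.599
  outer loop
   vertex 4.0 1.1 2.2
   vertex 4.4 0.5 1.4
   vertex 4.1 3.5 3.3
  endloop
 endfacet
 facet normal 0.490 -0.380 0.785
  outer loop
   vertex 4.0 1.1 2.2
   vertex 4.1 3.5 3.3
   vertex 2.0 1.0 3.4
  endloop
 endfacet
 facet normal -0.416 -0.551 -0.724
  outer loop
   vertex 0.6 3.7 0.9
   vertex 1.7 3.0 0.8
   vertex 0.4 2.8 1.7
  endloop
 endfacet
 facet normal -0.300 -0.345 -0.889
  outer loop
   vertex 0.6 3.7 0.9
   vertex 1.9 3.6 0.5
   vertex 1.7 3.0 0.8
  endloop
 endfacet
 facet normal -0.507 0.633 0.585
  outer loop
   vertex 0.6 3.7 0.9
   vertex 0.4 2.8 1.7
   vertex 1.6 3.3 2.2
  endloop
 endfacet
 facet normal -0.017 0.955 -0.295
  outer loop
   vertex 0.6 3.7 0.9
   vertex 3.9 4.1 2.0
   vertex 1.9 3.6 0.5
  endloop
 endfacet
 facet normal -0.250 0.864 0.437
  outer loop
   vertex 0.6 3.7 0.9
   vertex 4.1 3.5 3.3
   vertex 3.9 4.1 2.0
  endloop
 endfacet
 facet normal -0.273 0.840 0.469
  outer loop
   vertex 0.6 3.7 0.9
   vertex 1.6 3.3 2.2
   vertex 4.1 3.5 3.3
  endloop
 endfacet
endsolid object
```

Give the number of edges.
24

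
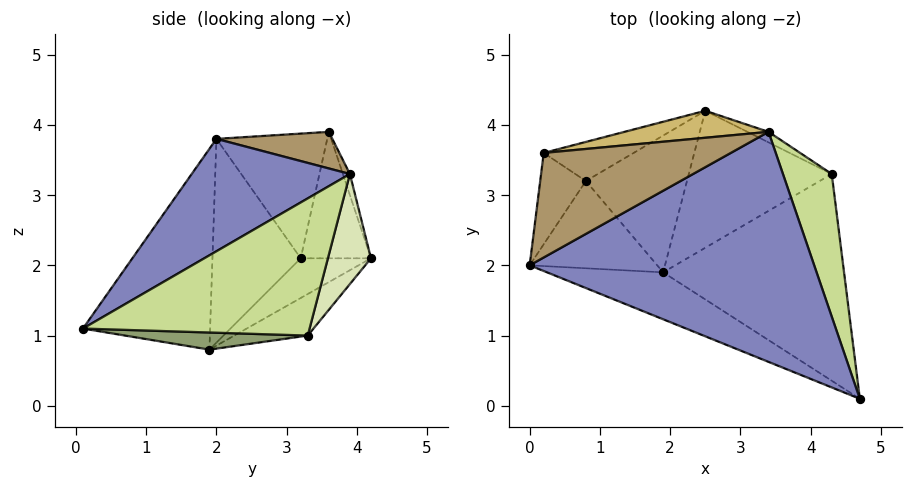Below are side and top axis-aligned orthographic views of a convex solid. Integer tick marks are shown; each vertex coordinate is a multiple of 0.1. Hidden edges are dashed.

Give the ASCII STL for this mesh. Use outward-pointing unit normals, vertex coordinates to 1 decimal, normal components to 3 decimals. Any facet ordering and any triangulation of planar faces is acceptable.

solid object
 facet normal -0.496 -0.820 -0.287
  outer loop
   vertex 1.9 1.9 0.8
   vertex 4.7 0.1 1.1
   vertex 0.0 2.0 3.8
  endloop
 endfacet
 facet normal 0.340 -0.382 0.860
  outer loop
   vertex 3.4 3.9 3.3
   vertex 0.0 2.0 3.8
   vertex 4.7 0.1 1.1
  endloop
 endfacet
 facet normal -0.833 -0.183 -0.522
  outer loop
   vertex 0.8 3.2 2.1
   vertex 1.9 1.9 0.8
   vertex 0.0 2.0 3.8
  endloop
 endfacet
 facet normal -0.310 0.528 -0.791
  outer loop
   vertex 0.8 3.2 2.1
   vertex 2.5 4.2 2.1
   vertex 1.9 1.9 0.8
  endloop
 endfacet
 facet normal 0.094 -0.019 -0.995
  outer loop
   vertex 4.3 3.3 1.0
   vertex 4.7 0.1 1.1
   vertex 1.9 1.9 0.8
  endloop
 endfacet
 facet normal -0.238 0.524 -0.818
  outer loop
   vertex 4.3 3.3 1.0
   vertex 1.9 1.9 0.8
   vertex 2.5 4.2 2.1
  endloop
 endfacet
 facet normal 0.934 0.127 0.332
  outer loop
   vertex 4.3 3.3 1.0
   vertex 3.4 3.9 3.3
   vertex 4.7 0.1 1.1
  endloop
 endfacet
 facet normal 0.407 0.910 -0.078
  outer loop
   vertex 4.3 3.3 1.0
   vertex 2.5 4.2 2.1
   vertex 3.4 3.9 3.3
  endloop
 endfacet
 facet normal 0.191 -0.085 0.978
  outer loop
   vertex 0.2 3.6 3.9
   vertex 0.0 2.0 3.8
   vertex 3.4 3.9 3.3
  endloop
 endfacet
 facet normal -0.040 0.962 0.270
  outer loop
   vertex 0.2 3.6 3.9
   vertex 3.4 3.9 3.3
   vertex 2.5 4.2 2.1
  endloop
 endfacet
 facet normal -0.930 0.138 -0.341
  outer loop
   vertex 0.2 3.6 3.9
   vertex 0.8 3.2 2.1
   vertex 0.0 2.0 3.8
  endloop
 endfacet
 facet normal -0.477 0.811 -0.339
  outer loop
   vertex 0.2 3.6 3.9
   vertex 2.5 4.2 2.1
   vertex 0.8 3.2 2.1
  endloop
 endfacet
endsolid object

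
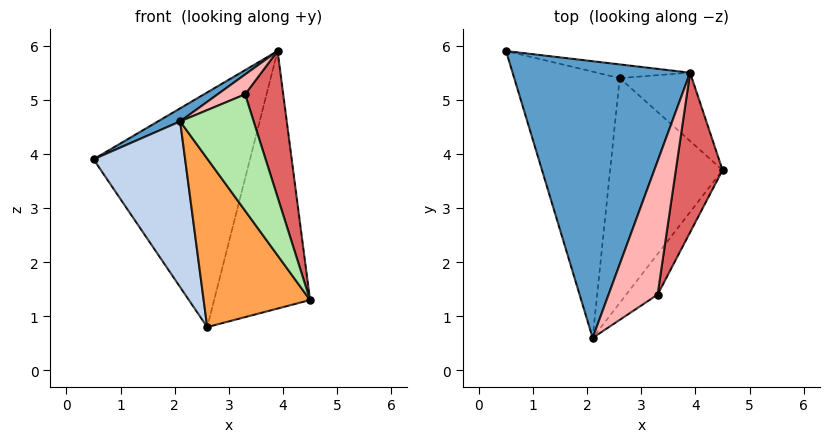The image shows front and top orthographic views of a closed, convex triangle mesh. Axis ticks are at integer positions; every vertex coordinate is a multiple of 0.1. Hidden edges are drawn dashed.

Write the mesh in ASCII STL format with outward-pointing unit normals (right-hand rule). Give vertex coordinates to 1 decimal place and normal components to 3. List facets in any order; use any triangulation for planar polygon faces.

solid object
 facet normal -0.510 -0.041 0.859
  outer loop
   vertex 3.9 5.5 5.9
   vertex 0.5 5.9 3.9
   vertex 2.1 0.6 4.6
  endloop
 endfacet
 facet normal -0.810 -0.310 -0.498
  outer loop
   vertex 2.6 5.4 0.8
   vertex 2.1 0.6 4.6
   vertex 0.5 5.9 3.9
  endloop
 endfacet
 facet normal -0.310 -0.570 -0.761
  outer loop
   vertex 2.6 5.4 0.8
   vertex 4.5 3.7 1.3
   vertex 2.1 0.6 4.6
  endloop
 endfacet
 facet normal 0.150 0.987 -0.058
  outer loop
   vertex 2.6 5.4 0.8
   vertex 0.5 5.9 3.9
   vertex 3.9 5.5 5.9
  endloop
 endfacet
 facet normal 0.682 0.707 -0.188
  outer loop
   vertex 2.6 5.4 0.8
   vertex 3.9 5.5 5.9
   vertex 4.5 3.7 1.3
  endloop
 endfacet
 facet normal 0.608 -0.749 -0.261
  outer loop
   vertex 3.3 1.4 5.1
   vertex 2.1 0.6 4.6
   vertex 4.5 3.7 1.3
  endloop
 endfacet
 facet normal 0.964 -0.179 0.196
  outer loop
   vertex 3.3 1.4 5.1
   vertex 4.5 3.7 1.3
   vertex 3.9 5.5 5.9
  endloop
 endfacet
 facet normal -0.300 -0.140 0.944
  outer loop
   vertex 3.3 1.4 5.1
   vertex 3.9 5.5 5.9
   vertex 2.1 0.6 4.6
  endloop
 endfacet
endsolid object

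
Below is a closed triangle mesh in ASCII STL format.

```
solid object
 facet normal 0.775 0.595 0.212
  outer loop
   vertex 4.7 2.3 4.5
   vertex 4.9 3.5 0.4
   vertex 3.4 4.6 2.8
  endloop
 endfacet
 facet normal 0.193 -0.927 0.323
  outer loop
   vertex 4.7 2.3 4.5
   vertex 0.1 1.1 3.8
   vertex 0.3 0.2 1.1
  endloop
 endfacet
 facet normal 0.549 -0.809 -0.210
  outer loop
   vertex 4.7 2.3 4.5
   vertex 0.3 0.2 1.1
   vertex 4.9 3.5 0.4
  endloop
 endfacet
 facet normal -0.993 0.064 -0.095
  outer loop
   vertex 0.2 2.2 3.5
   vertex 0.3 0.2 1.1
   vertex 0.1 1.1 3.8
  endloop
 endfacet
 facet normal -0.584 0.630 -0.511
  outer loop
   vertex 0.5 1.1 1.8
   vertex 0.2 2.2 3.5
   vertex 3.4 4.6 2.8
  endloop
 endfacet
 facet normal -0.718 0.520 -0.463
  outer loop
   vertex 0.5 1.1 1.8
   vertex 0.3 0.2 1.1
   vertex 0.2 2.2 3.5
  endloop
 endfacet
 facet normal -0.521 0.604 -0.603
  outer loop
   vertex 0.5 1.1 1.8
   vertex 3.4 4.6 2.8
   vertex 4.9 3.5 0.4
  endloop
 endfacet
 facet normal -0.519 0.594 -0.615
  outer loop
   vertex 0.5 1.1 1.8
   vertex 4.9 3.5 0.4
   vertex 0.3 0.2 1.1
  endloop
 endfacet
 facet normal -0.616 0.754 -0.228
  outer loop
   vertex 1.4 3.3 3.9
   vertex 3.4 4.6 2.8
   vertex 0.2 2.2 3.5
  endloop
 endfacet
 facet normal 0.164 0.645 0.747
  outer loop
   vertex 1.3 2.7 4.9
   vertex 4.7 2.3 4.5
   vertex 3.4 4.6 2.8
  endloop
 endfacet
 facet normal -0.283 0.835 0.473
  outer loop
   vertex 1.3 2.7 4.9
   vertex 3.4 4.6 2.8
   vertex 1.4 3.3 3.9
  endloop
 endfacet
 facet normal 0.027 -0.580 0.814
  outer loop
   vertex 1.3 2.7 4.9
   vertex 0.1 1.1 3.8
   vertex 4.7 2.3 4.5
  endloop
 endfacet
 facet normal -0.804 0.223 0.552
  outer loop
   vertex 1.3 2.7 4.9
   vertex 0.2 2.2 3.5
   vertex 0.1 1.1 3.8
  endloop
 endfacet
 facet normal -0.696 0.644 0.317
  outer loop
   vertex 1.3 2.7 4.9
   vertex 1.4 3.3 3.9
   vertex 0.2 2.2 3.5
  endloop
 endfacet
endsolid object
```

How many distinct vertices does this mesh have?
9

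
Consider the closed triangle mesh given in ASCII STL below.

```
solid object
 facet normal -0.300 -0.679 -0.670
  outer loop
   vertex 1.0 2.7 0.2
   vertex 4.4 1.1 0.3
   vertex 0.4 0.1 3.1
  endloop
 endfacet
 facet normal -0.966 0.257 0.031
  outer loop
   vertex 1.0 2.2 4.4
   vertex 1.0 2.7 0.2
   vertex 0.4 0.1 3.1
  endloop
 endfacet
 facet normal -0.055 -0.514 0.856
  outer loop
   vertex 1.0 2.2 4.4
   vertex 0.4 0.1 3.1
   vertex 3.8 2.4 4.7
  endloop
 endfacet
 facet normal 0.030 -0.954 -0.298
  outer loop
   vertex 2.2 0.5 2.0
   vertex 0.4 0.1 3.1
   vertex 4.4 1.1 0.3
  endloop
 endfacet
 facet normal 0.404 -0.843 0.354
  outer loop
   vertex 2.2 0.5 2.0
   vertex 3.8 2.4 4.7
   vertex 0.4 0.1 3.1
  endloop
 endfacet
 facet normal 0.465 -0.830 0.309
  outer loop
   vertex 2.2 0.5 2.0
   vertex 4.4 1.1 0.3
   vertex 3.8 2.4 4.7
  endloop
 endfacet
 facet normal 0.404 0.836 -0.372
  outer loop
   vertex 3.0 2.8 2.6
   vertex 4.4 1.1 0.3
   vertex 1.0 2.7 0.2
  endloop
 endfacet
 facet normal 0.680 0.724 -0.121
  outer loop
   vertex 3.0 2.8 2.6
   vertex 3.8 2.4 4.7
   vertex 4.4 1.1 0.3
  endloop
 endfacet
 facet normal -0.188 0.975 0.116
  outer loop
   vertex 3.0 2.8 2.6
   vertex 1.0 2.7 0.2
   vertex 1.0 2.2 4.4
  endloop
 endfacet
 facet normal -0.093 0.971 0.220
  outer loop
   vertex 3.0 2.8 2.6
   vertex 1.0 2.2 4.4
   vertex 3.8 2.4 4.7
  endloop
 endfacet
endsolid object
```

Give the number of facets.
10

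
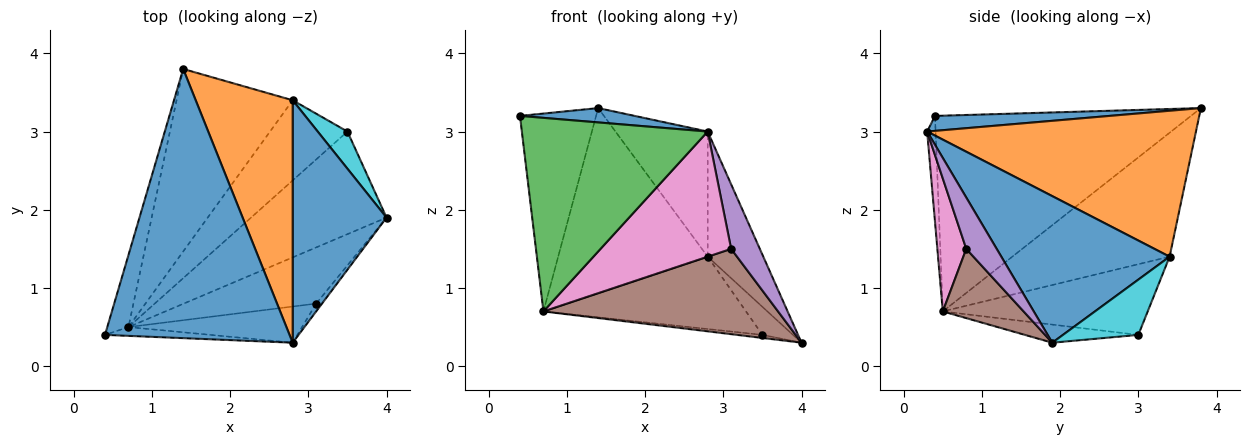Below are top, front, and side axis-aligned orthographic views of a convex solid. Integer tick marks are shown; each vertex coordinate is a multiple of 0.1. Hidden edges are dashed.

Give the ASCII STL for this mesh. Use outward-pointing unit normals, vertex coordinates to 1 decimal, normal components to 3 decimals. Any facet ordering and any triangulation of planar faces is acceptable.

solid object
 facet normal 0.081 -0.053 0.995
  outer loop
   vertex 2.8 0.3 3.0
   vertex 1.4 3.8 3.3
   vertex 0.4 0.4 3.2
  endloop
 endfacet
 facet normal -0.953 0.283 -0.103
  outer loop
   vertex 0.7 0.5 0.7
   vertex 0.4 0.4 3.2
   vertex 1.4 3.8 3.3
  endloop
 endfacet
 facet normal -0.045 -0.998 -0.045
  outer loop
   vertex 0.7 0.5 0.7
   vertex 2.8 0.3 3.0
   vertex 0.4 0.4 3.2
  endloop
 endfacet
 facet normal -0.133 0.030 -0.991
  outer loop
   vertex 3.5 3.0 0.4
   vertex 4.0 1.9 0.3
   vertex 0.7 0.5 0.7
  endloop
 endfacet
 facet normal 0.725 -0.684 -0.083
  outer loop
   vertex 3.1 0.8 1.5
   vertex 4.0 1.9 0.3
   vertex 2.8 0.3 3.0
  endloop
 endfacet
 facet normal 0.276 -0.803 -0.528
  outer loop
   vertex 3.1 0.8 1.5
   vertex 0.7 0.5 0.7
   vertex 4.0 1.9 0.3
  endloop
 endfacet
 facet normal 0.208 -0.940 -0.272
  outer loop
   vertex 3.1 0.8 1.5
   vertex 2.8 0.3 3.0
   vertex 0.7 0.5 0.7
  endloop
 endfacet
 facet normal -0.600 0.570 -0.562
  outer loop
   vertex 2.8 3.4 1.4
   vertex 0.7 0.5 0.7
   vertex 1.4 3.8 3.3
  endloop
 endfacet
 facet normal -0.561 0.555 -0.615
  outer loop
   vertex 2.8 3.4 1.4
   vertex 3.5 3.0 0.4
   vertex 0.7 0.5 0.7
  endloop
 endfacet
 facet normal 0.829 0.336 0.446
  outer loop
   vertex 2.8 3.4 1.4
   vertex 4.0 1.9 0.3
   vertex 3.5 3.0 0.4
  endloop
 endfacet
 facet normal 0.811 0.268 0.519
  outer loop
   vertex 2.8 3.4 1.4
   vertex 2.8 0.3 3.0
   vertex 4.0 1.9 0.3
  endloop
 endfacet
 facet normal 0.801 0.275 0.532
  outer loop
   vertex 2.8 3.4 1.4
   vertex 1.4 3.8 3.3
   vertex 2.8 0.3 3.0
  endloop
 endfacet
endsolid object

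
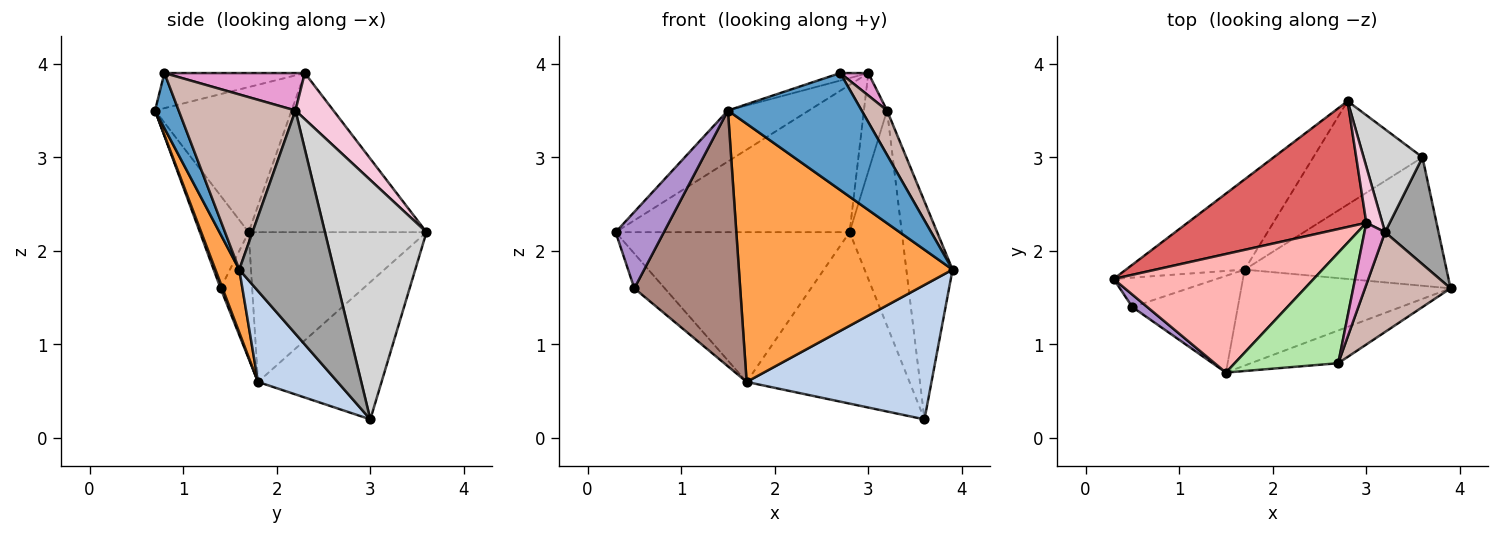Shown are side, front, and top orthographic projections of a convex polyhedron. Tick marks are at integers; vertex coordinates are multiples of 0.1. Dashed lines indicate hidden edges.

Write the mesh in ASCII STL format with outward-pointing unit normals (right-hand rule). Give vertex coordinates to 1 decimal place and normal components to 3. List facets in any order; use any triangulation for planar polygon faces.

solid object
 facet normal 0.168 -0.949 -0.266
  outer loop
   vertex 1.5 0.7 3.5
   vertex 3.9 1.6 1.8
   vertex 2.7 0.8 3.9
  endloop
 endfacet
 facet normal 0.297 -0.690 -0.660
  outer loop
   vertex 1.7 1.8 0.6
   vertex 3.6 3.0 0.2
   vertex 3.9 1.6 1.8
  endloop
 endfacet
 facet normal 0.104 -0.932 -0.346
  outer loop
   vertex 1.7 1.8 0.6
   vertex 3.9 1.6 1.8
   vertex 1.5 0.7 3.5
  endloop
 endfacet
 facet normal -0.546 0.718 -0.433
  outer loop
   vertex 1.7 1.8 0.6
   vertex 0.3 1.7 2.2
   vertex 2.8 3.6 2.2
  endloop
 endfacet
 facet normal -0.545 0.718 -0.433
  outer loop
   vertex 1.7 1.8 0.6
   vertex 2.8 3.6 2.2
   vertex 3.6 3.0 0.2
  endloop
 endfacet
 facet normal -0.320 0.064 0.945
  outer loop
   vertex 3.0 2.3 3.9
   vertex 1.5 0.7 3.5
   vertex 2.7 0.8 3.9
  endloop
 endfacet
 facet normal -0.500 0.658 0.562
  outer loop
   vertex 3.0 2.3 3.9
   vertex 2.8 3.6 2.2
   vertex 0.3 1.7 2.2
  endloop
 endfacet
 facet normal -0.554 0.329 0.765
  outer loop
   vertex 3.0 2.3 3.9
   vertex 0.3 1.7 2.2
   vertex 1.5 0.7 3.5
  endloop
 endfacet
 facet normal -0.706 -0.699 0.114
  outer loop
   vertex 0.5 1.4 1.6
   vertex 1.5 0.7 3.5
   vertex 0.3 1.7 2.2
  endloop
 endfacet
 facet normal -0.621 0.598 -0.506
  outer loop
   vertex 0.5 1.4 1.6
   vertex 0.3 1.7 2.2
   vertex 1.7 1.8 0.6
  endloop
 endfacet
 facet normal 0.017 -0.935 -0.354
  outer loop
   vertex 0.5 1.4 1.6
   vertex 1.7 1.8 0.6
   vertex 1.5 0.7 3.5
  endloop
 endfacet
 facet normal 0.882 -0.192 0.431
  outer loop
   vertex 3.2 2.2 3.5
   vertex 2.7 0.8 3.9
   vertex 3.9 1.6 1.8
  endloop
 endfacet
 facet normal 0.863 -0.173 0.475
  outer loop
   vertex 3.2 2.2 3.5
   vertex 3.0 2.3 3.9
   vertex 2.7 0.8 3.9
  endloop
 endfacet
 facet normal 0.819 0.498 0.285
  outer loop
   vertex 3.2 2.2 3.5
   vertex 2.8 3.6 2.2
   vertex 3.0 2.3 3.9
  endloop
 endfacet
 facet normal 0.879 0.429 0.210
  outer loop
   vertex 3.2 2.2 3.5
   vertex 3.9 1.6 1.8
   vertex 3.6 3.0 0.2
  endloop
 endfacet
 facet normal 0.869 0.447 0.214
  outer loop
   vertex 3.2 2.2 3.5
   vertex 3.6 3.0 0.2
   vertex 2.8 3.6 2.2
  endloop
 endfacet
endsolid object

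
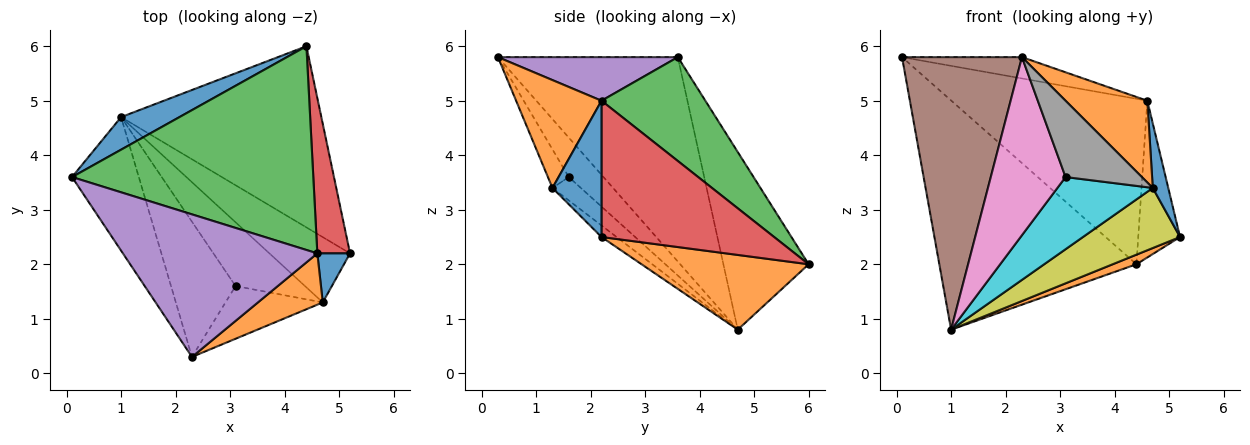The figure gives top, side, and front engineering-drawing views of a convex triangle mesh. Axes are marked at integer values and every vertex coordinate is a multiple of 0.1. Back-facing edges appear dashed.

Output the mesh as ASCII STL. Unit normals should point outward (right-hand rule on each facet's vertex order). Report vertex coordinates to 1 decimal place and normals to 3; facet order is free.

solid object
 facet normal -0.394 0.910 0.129
  outer loop
   vertex 1.0 4.7 0.8
   vertex 0.1 3.6 5.8
   vertex 4.4 6.0 2.0
  endloop
 endfacet
 facet normal 0.349 -0.050 -0.936
  outer loop
   vertex 1.0 4.7 0.8
   vertex 4.4 6.0 2.0
   vertex 5.2 2.2 2.5
  endloop
 endfacet
 facet normal 0.317 0.598 0.736
  outer loop
   vertex 4.6 2.2 5.0
   vertex 4.4 6.0 2.0
   vertex 0.1 3.6 5.8
  endloop
 endfacet
 facet normal 0.947 0.229 0.227
  outer loop
   vertex 4.6 2.2 5.0
   vertex 5.2 2.2 2.5
   vertex 4.4 6.0 2.0
  endloop
 endfacet
 facet normal 0.217 0.144 0.966
  outer loop
   vertex 2.3 0.3 5.8
   vertex 4.6 2.2 5.0
   vertex 0.1 3.6 5.8
  endloop
 endfacet
 facet normal -0.803 -0.535 -0.262
  outer loop
   vertex 2.3 0.3 5.8
   vertex 0.1 3.6 5.8
   vertex 1.0 4.7 0.8
  endloop
 endfacet
 facet normal -0.346 -0.747 -0.567
  outer loop
   vertex 2.3 0.3 5.8
   vertex 1.0 4.7 0.8
   vertex 3.1 1.6 3.6
  endloop
 endfacet
 facet normal -0.220 -0.803 -0.554
  outer loop
   vertex 4.7 1.3 3.4
   vertex 2.3 0.3 5.8
   vertex 3.1 1.6 3.6
  endloop
 endfacet
 facet normal -0.105 -0.674 -0.732
  outer loop
   vertex 4.7 1.3 3.4
   vertex 1.0 4.7 0.8
   vertex 5.2 2.2 2.5
  endloop
 endfacet
 facet normal -0.218 -0.731 -0.646
  outer loop
   vertex 4.7 1.3 3.4
   vertex 3.1 1.6 3.6
   vertex 1.0 4.7 0.8
  endloop
 endfacet
 facet normal 0.930 -0.293 0.223
  outer loop
   vertex 4.7 1.3 3.4
   vertex 5.2 2.2 2.5
   vertex 4.6 2.2 5.0
  endloop
 endfacet
 facet normal 0.663 -0.634 0.398
  outer loop
   vertex 4.7 1.3 3.4
   vertex 4.6 2.2 5.0
   vertex 2.3 0.3 5.8
  endloop
 endfacet
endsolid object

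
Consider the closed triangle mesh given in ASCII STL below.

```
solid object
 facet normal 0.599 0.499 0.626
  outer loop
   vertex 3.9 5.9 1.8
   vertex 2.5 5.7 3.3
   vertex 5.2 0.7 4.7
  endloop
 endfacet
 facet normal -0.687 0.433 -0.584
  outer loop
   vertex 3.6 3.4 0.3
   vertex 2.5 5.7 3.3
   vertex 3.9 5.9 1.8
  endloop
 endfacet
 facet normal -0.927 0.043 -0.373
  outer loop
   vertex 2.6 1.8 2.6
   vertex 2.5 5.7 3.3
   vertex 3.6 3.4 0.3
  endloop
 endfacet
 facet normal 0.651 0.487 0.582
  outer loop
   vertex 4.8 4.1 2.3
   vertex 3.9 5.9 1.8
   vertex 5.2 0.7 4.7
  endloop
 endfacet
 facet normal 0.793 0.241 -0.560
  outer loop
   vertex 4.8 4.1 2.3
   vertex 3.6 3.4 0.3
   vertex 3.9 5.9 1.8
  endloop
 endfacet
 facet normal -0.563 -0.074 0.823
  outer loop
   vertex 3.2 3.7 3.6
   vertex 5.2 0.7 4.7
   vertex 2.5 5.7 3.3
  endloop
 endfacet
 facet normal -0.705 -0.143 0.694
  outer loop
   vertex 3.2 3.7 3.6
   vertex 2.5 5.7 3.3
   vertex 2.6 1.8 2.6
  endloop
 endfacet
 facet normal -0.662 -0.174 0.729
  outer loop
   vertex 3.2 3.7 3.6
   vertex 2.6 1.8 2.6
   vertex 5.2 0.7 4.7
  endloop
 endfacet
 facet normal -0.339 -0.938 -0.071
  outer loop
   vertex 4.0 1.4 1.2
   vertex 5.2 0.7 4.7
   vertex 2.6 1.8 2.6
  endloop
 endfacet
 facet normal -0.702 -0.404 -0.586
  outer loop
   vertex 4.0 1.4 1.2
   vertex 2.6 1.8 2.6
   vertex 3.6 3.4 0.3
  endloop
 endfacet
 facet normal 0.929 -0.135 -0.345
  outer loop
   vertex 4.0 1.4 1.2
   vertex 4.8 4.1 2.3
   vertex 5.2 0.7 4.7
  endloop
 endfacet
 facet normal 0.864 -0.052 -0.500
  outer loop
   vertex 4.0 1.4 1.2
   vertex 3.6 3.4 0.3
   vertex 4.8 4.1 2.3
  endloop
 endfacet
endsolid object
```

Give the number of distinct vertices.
8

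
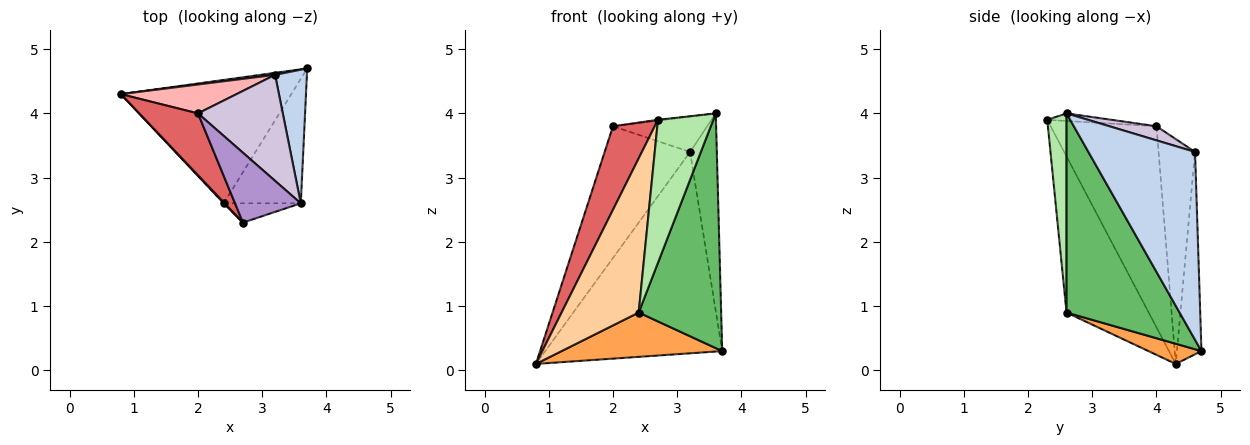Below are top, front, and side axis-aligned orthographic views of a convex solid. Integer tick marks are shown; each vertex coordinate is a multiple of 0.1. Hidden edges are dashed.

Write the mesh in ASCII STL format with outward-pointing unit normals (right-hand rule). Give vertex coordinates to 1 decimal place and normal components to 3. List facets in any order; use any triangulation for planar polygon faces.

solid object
 facet normal -0.137 0.990 0.010
  outer loop
   vertex 3.2 4.6 3.4
   vertex 3.7 4.7 0.3
   vertex 0.8 4.3 0.1
  endloop
 endfacet
 facet normal 0.957 0.240 0.162
  outer loop
   vertex 3.2 4.6 3.4
   vertex 3.6 2.6 4.0
   vertex 3.7 4.7 0.3
  endloop
 endfacet
 facet normal 0.111 -0.336 -0.935
  outer loop
   vertex 2.4 2.6 0.9
   vertex 0.8 4.3 0.1
   vertex 3.7 4.7 0.3
  endloop
 endfacet
 facet normal -0.729 -0.684 0.005
  outer loop
   vertex 2.4 2.6 0.9
   vertex 2.7 2.3 3.9
   vertex 0.8 4.3 0.1
  endloop
 endfacet
 facet normal 0.771 -0.563 -0.298
  outer loop
   vertex 2.4 2.6 0.9
   vertex 3.7 4.7 0.3
   vertex 3.6 2.6 4.0
  endloop
 endfacet
 facet normal 0.326 -0.937 -0.126
  outer loop
   vertex 2.4 2.6 0.9
   vertex 3.6 2.6 4.0
   vertex 2.7 2.3 3.9
  endloop
 endfacet
 facet normal -0.898 -0.354 0.262
  outer loop
   vertex 2.0 4.0 3.8
   vertex 0.8 4.3 0.1
   vertex 2.7 2.3 3.9
  endloop
 endfacet
 facet normal -0.385 0.902 0.198
  outer loop
   vertex 2.0 4.0 3.8
   vertex 3.2 4.6 3.4
   vertex 0.8 4.3 0.1
  endloop
 endfacet
 facet normal -0.114 0.011 0.993
  outer loop
   vertex 2.0 4.0 3.8
   vertex 2.7 2.3 3.9
   vertex 3.6 2.6 4.0
  endloop
 endfacet
 facet normal 0.156 0.312 0.937
  outer loop
   vertex 2.0 4.0 3.8
   vertex 3.6 2.6 4.0
   vertex 3.2 4.6 3.4
  endloop
 endfacet
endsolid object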